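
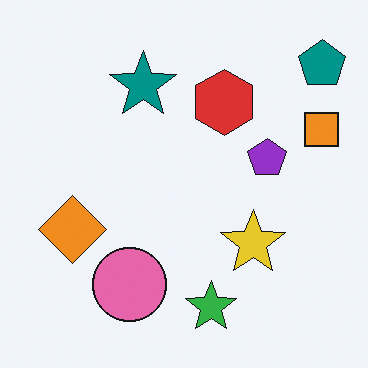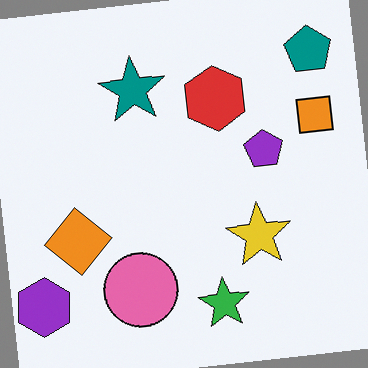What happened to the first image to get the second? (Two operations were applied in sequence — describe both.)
The image was rotated counter-clockwise by a slight angle, then overlaid with an additional purple hexagon.

Every shape is tilted by the same angle and the image corners show triangular fill wedges — a whole-image rotation by a non-right angle. A purple hexagon appears in the second image that is absent from the first.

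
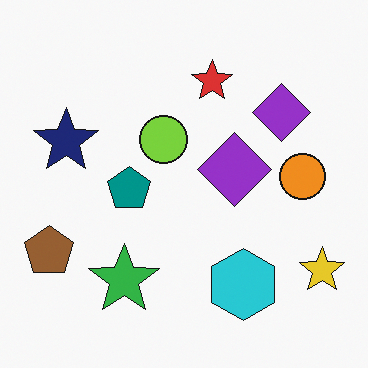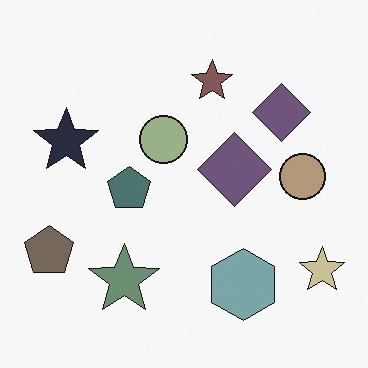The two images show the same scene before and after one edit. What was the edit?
The transformation is: made much more muted (saturation change).

All colors are more muted and greyish — a global saturation change.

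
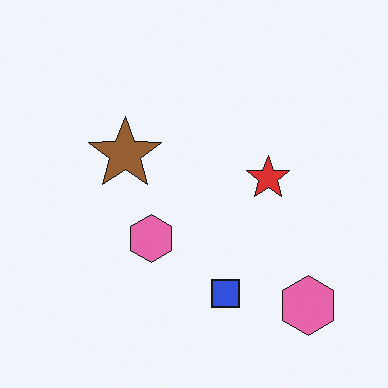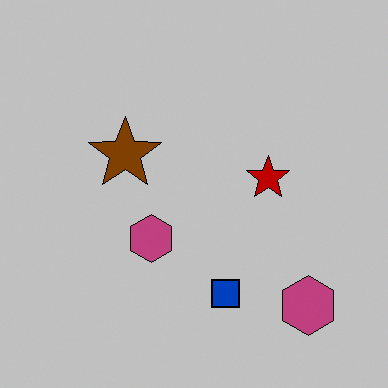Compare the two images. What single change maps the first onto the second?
This is the original image heavily posterized to just a handful of flat colors.

Each flat color has snapped to a coarser quantized level — most visibly, the near-white background has dropped to a flat grey.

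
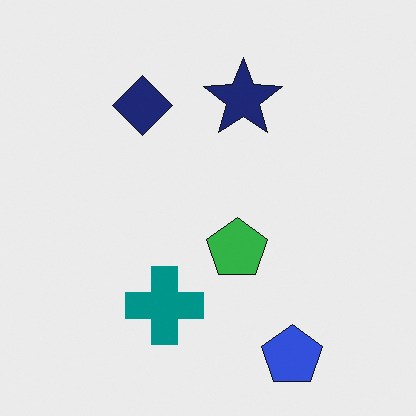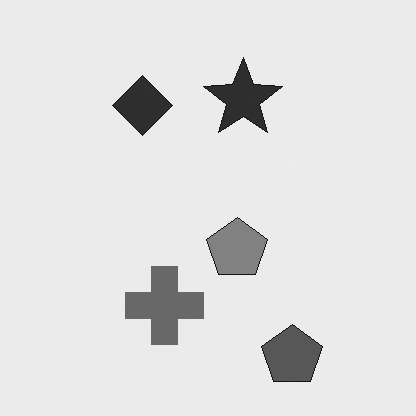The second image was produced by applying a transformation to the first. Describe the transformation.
The transformation is: converted to grayscale.

All color is removed — every shape is now a shade of grey.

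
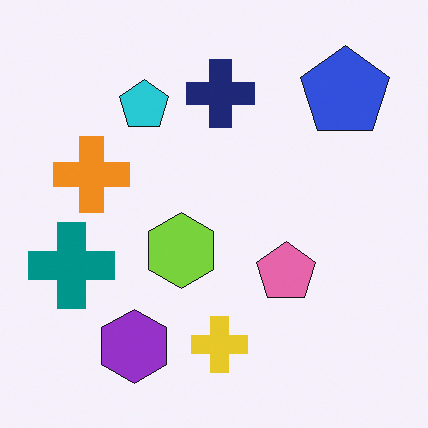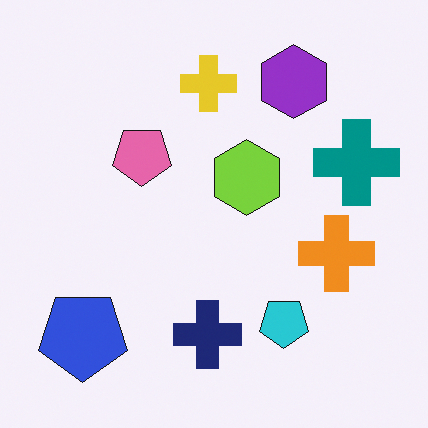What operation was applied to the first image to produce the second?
This is the original image rotated 180°.

The blue pentagon sits in the top-right of the first image and the bottom-left of the second — consistent with a whole-image 180° rotation.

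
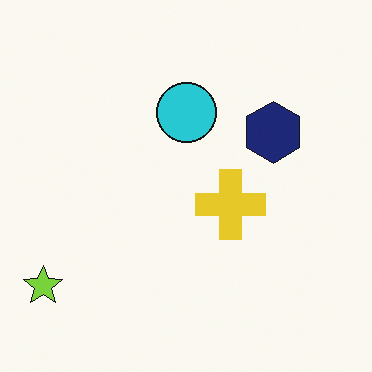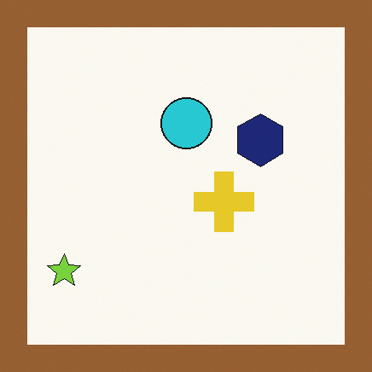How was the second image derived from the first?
It was framed with a brown border.

A solid brown frame runs around the edge of the second image, with the content slightly shrunk inside it.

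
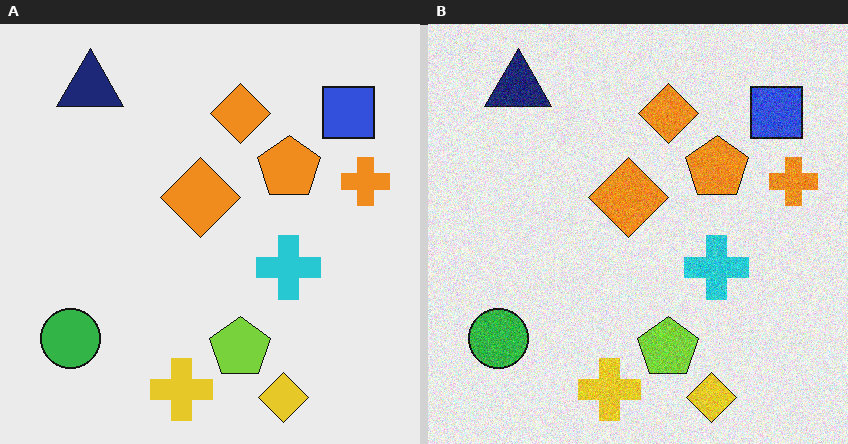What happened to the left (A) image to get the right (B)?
Degraded with moderate additive noise.

Random speckle covers the whole image, including the flat background.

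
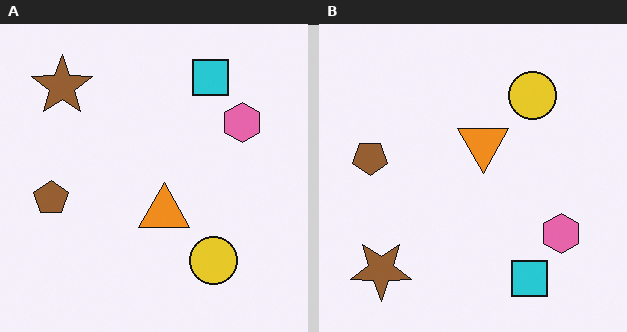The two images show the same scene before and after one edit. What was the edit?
The image was flipped vertically (top ↔ bottom).

The cyan square is in the top-right of the left (A) image and the bottom-right of the right (B) — shapes on opposite sides of the horizontal midline have swapped in a mirror flip.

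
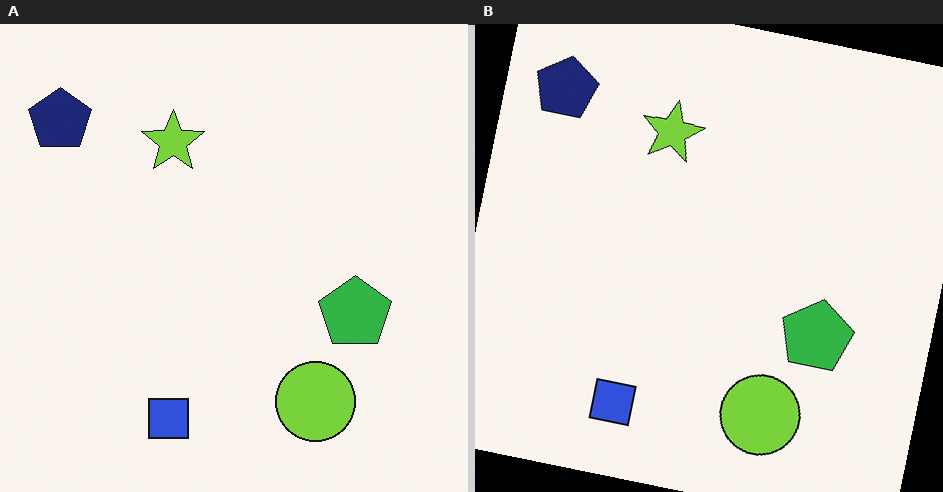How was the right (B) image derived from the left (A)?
The transformation is: rotated clockwise by a slight angle.

Every shape is tilted by the same angle and the image corners show triangular fill wedges — a whole-image rotation by a non-right angle.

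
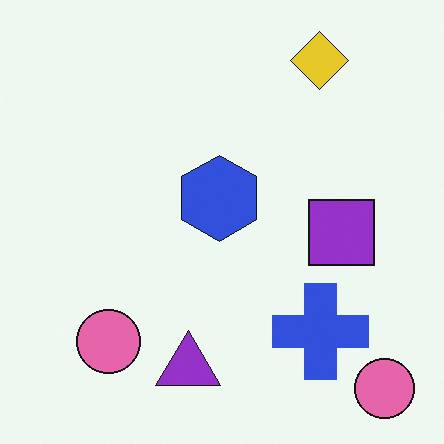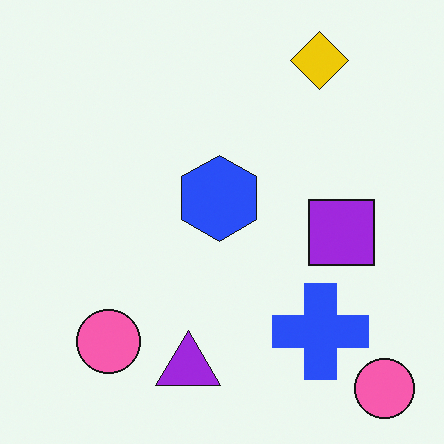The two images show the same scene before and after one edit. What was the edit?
Slightly oversaturated.

All colors are more vivid — a global saturation change.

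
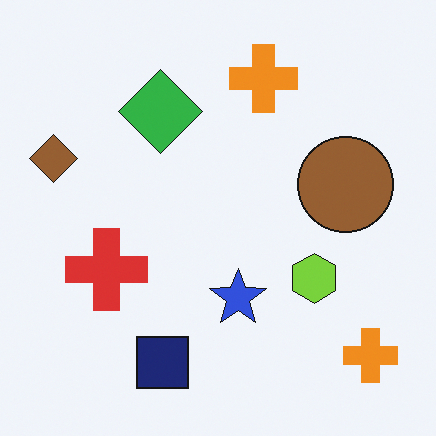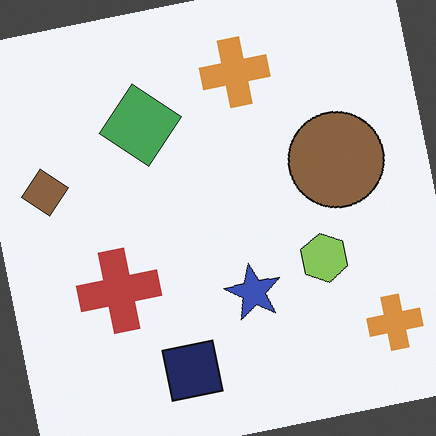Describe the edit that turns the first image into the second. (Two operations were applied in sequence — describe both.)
The second image is the first slightly desaturated, then rotated counter-clockwise by a few degrees.

All colors are more muted and greyish — a global saturation change. Every shape is tilted by the same angle and the image corners show triangular fill wedges — a whole-image rotation by a non-right angle.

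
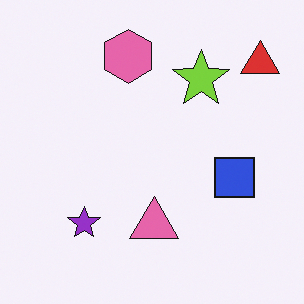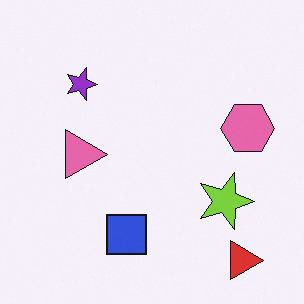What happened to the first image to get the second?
The image was rotated 90° clockwise.

The red triangle sits in the top-right of the first image and the bottom-right of the second — consistent with a whole-image 90° clockwise rotation.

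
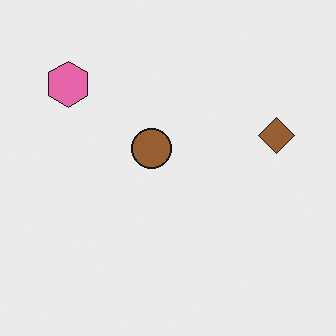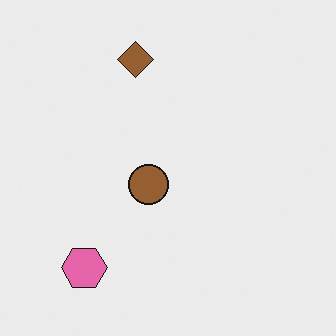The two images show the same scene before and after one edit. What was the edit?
It was rotated 90° counter-clockwise.

The pink hexagon sits in the top-left of the first image and the bottom-left of the second — consistent with a whole-image 90° counter-clockwise rotation.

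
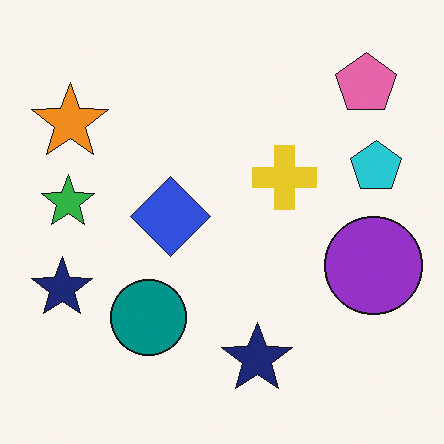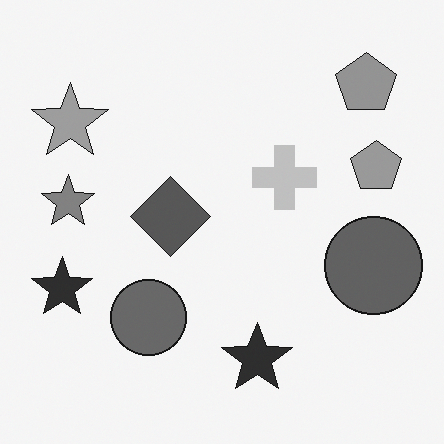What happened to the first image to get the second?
Converted to grayscale.

All color is removed — every shape is now a shade of grey.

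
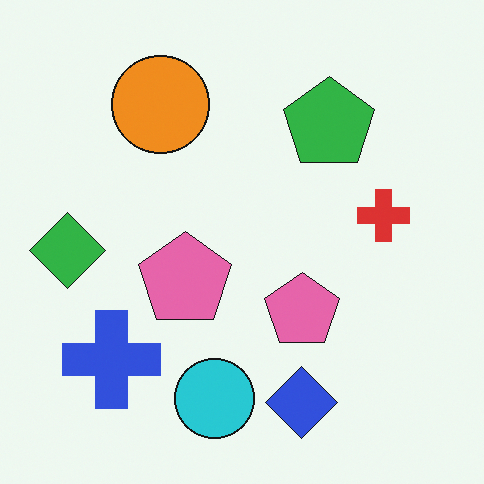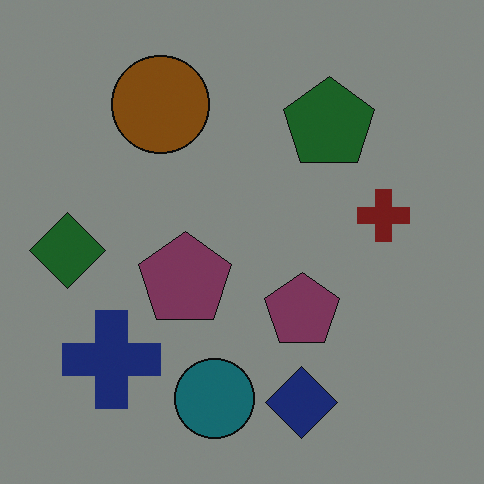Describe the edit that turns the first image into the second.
Noticeably darkened.

Every pixel — background and shapes alike — is uniformly darkened.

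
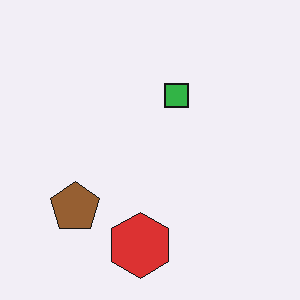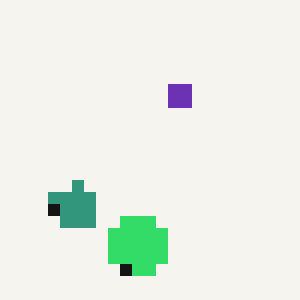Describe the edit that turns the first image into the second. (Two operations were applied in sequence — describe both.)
The second image is the first hue-shifted through roughly a third of the color wheel, then coarsely pixelated.

Every shape's color has rotated by the same amount around the hue wheel — a uniform hue shift. Shapes are reduced to large square blocks; fine edges and outlines are lost — a downscale-then-upscale (mosaic) effect.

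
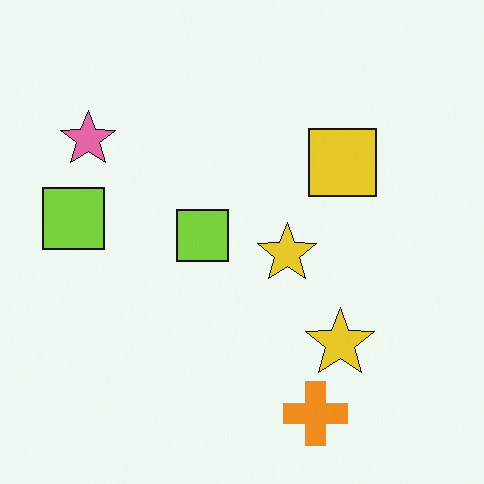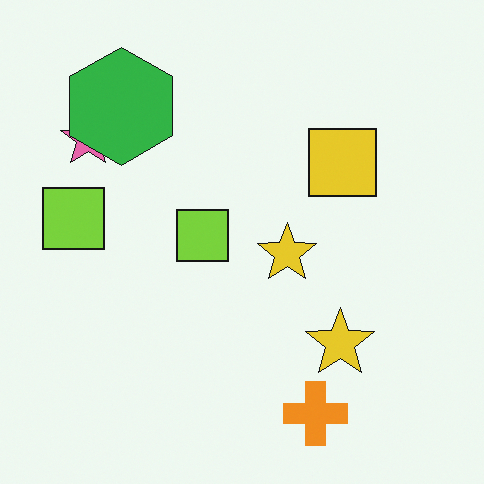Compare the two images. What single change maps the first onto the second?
It was overlaid with an additional green hexagon.

A green hexagon appears in the second image that is absent from the first.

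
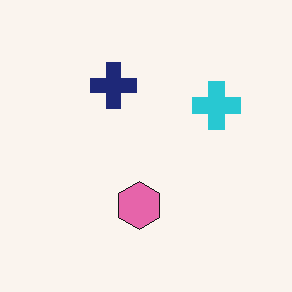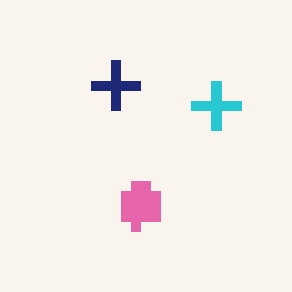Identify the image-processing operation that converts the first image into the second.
The image was heavily pixelated into large blocks.

Shapes are reduced to large square blocks; fine edges and outlines are lost — a downscale-then-upscale (mosaic) effect.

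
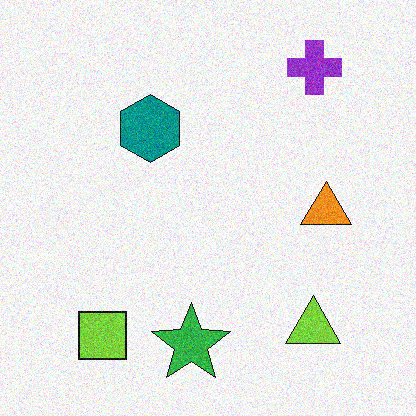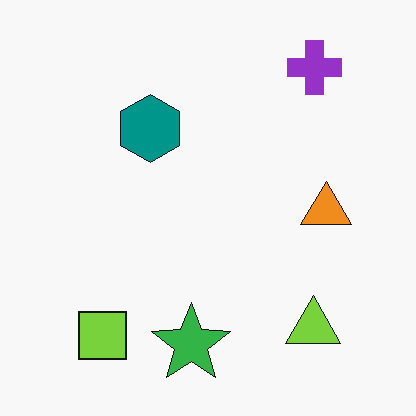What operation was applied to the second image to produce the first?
The first image is the second degraded with moderate additive noise.

Random speckle covers the whole image, including the flat background.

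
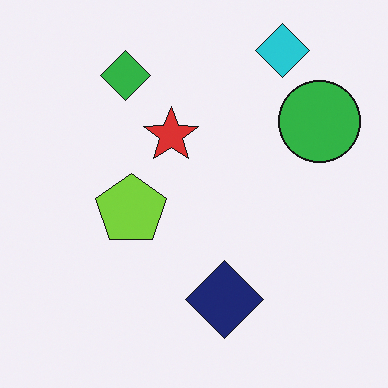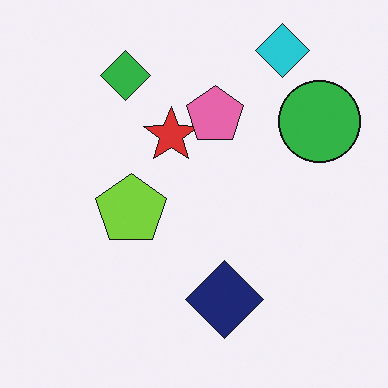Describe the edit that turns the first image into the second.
The transformation is: overlaid with an additional pink pentagon.

A pink pentagon appears in the second image that is absent from the first.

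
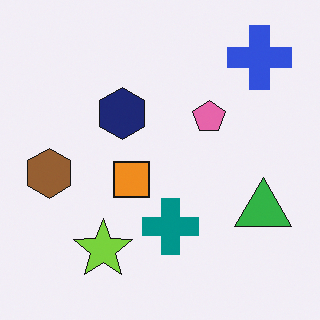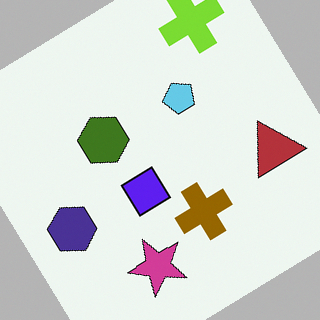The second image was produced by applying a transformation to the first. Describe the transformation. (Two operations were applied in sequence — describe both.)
It was rotated counter-clockwise by a large amount — several tens of degrees, then hue-shifted by a large amount.

Every shape is tilted by the same angle and the image corners show triangular fill wedges — a whole-image rotation by a non-right angle. Every shape's color has rotated by the same amount around the hue wheel — a uniform hue shift.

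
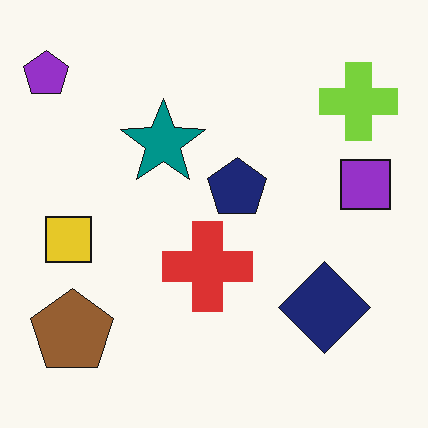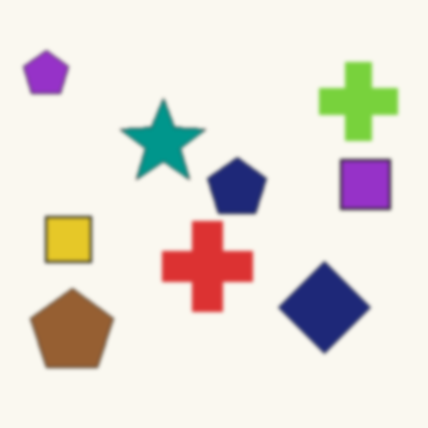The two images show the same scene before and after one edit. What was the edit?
The second image is the first given a subtle gaussian blur.

Shape edges and outlines are uniformly softened across the whole image.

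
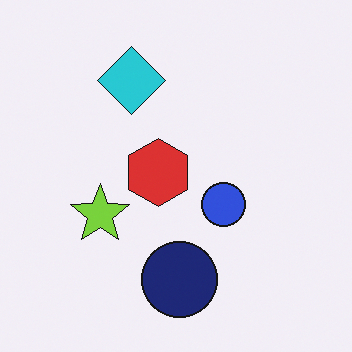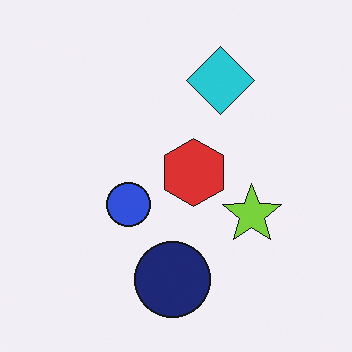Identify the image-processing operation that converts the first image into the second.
The image was flipped horizontally (left ↔ right).

The lime star is in the left of the first image and the right of the second — shapes on opposite sides of the vertical midline have swapped in a mirror flip.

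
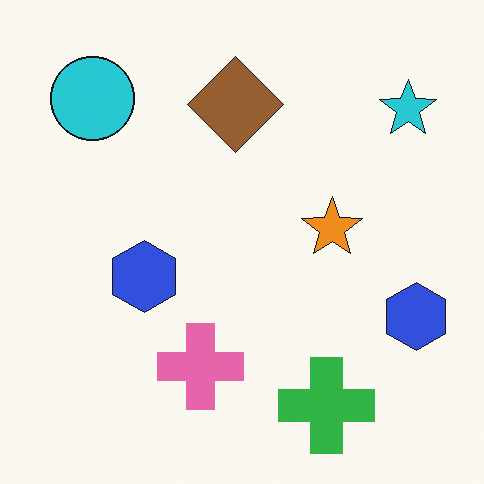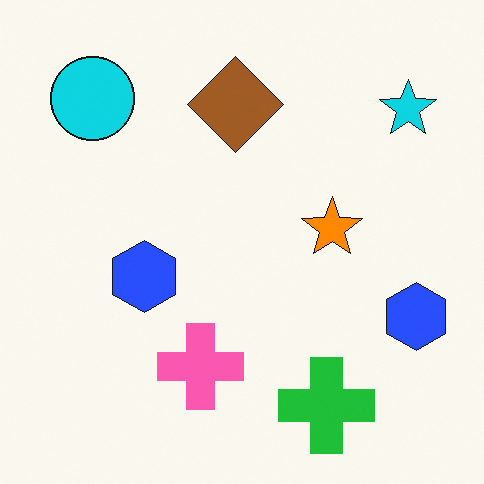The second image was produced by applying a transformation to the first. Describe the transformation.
It was slightly oversaturated.

All colors are more vivid — a global saturation change.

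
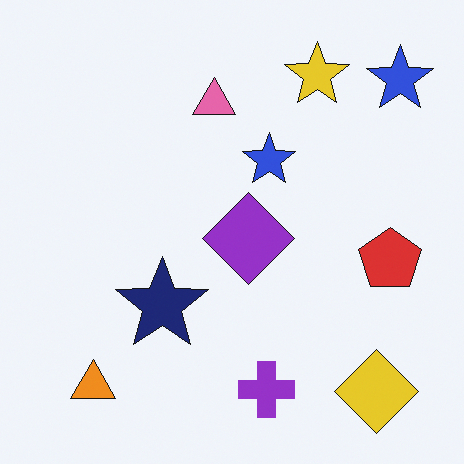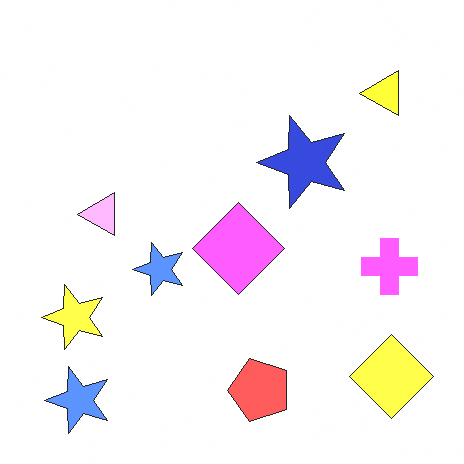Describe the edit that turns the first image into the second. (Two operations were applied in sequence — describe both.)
The image was noticeably brightened, then transposed (reflected across the top-left ↔ bottom-right diagonal).

Every pixel — background and shapes alike — is uniformly brightened. Shapes have swapped their row and column positions — what was in the top-right is now in the bottom-left — a diagonal reflection.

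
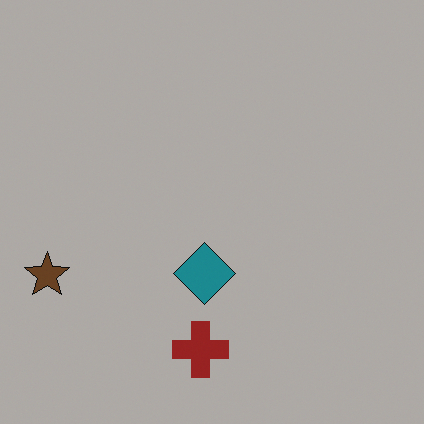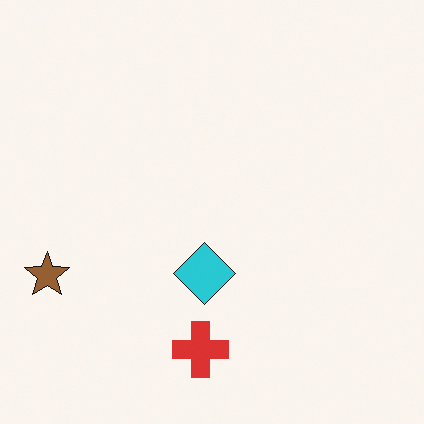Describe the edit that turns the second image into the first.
This is the original image darkened a lot.

Every pixel — background and shapes alike — is uniformly darkened.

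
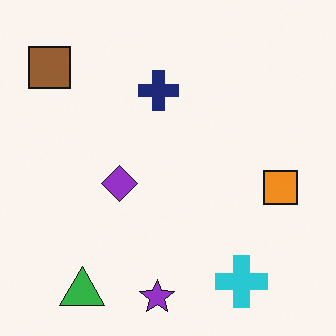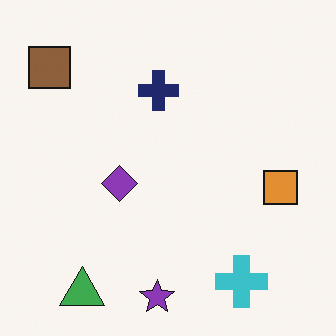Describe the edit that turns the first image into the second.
The second image is the first slightly desaturated.

All colors are more muted and greyish — a global saturation change.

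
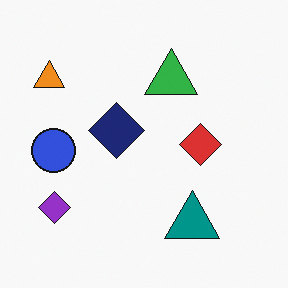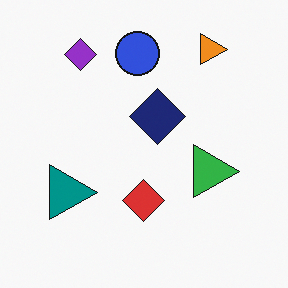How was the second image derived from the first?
Rotated 90° clockwise.

The orange triangle sits in the top-left of the first image and the top-right of the second — consistent with a whole-image 90° clockwise rotation.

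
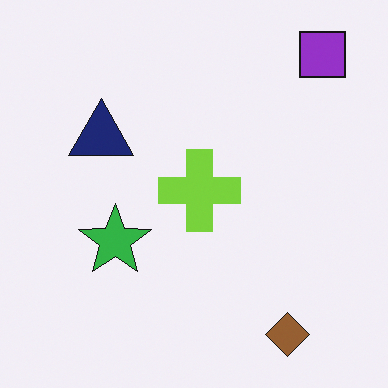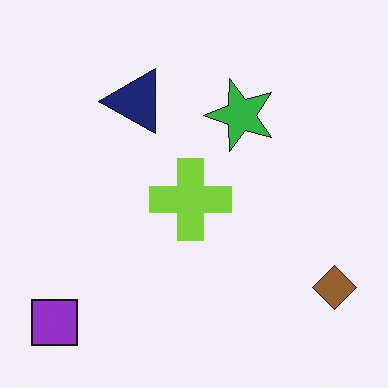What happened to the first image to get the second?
Transposed (reflected across the top-left ↔ bottom-right diagonal).

Shapes have swapped their row and column positions — what was in the top-right is now in the bottom-left — a diagonal reflection.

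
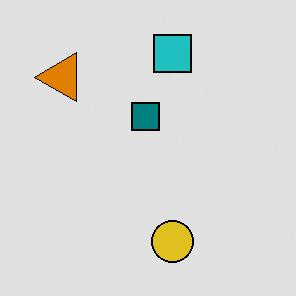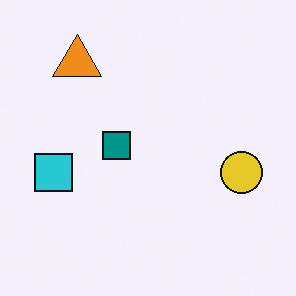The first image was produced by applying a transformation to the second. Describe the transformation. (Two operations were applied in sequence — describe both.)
This is the original image transposed (reflected across the top-left ↔ bottom-right diagonal), then posterized to a reduced palette.

Shapes have swapped their row and column positions — what was in the top-right is now in the bottom-left — a diagonal reflection. Each flat color has snapped to a coarser quantized level — most visibly, the near-white background has dropped to a flat grey.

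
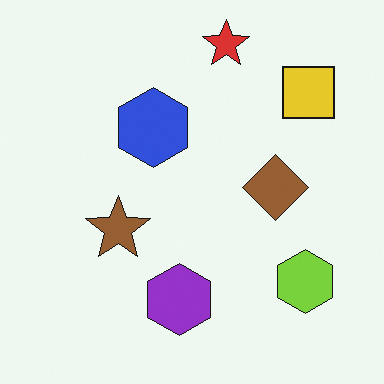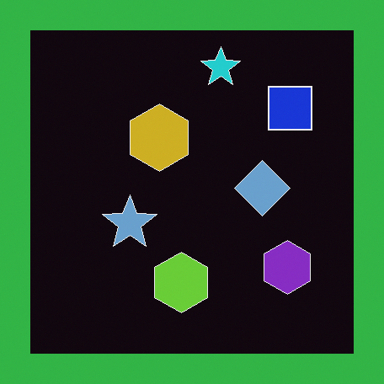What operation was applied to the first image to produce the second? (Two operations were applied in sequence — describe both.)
The image was color-inverted (negative), then framed with a green border.

The light background has become dark and every shape's color is its complement — a photographic negative. A solid green frame runs around the edge of the second image, with the content slightly shrunk inside it.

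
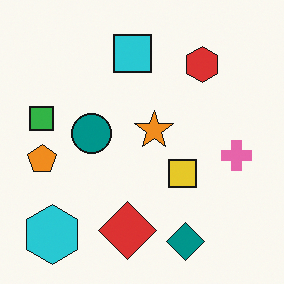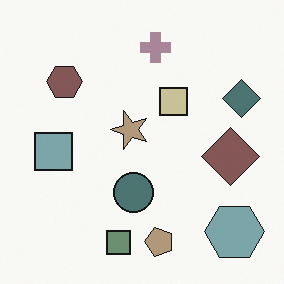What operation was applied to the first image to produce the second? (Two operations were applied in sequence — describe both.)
This is the original image rotated 90° counter-clockwise, then made much more muted (saturation change).

The cyan hexagon sits in the bottom-left of the first image and the bottom-right of the second — consistent with a whole-image 90° counter-clockwise rotation. All colors are more muted and greyish — a global saturation change.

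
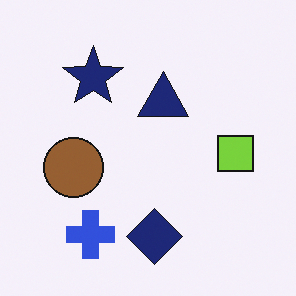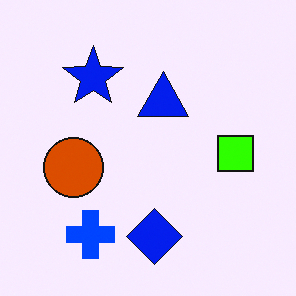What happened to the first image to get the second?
It was heavily oversaturated.

All colors are more vivid — a global saturation change.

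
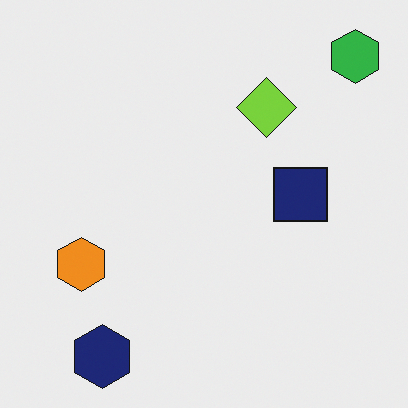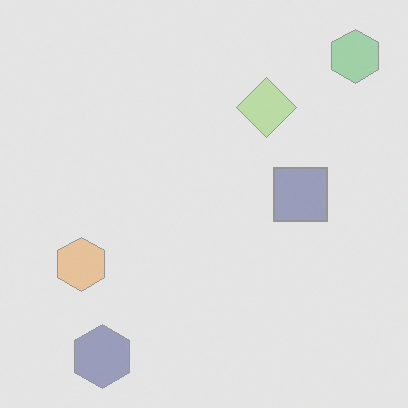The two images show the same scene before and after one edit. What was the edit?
The transformation is: given much lower contrast.

Tones are pushed toward mid-grey across the whole image — a global contrast change.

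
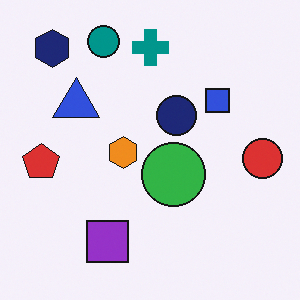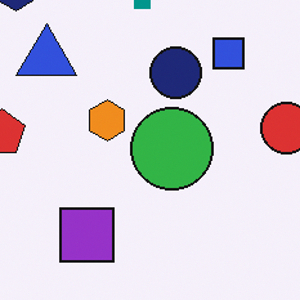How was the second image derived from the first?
The image was cropped slightly and scaled back up.

The visible shapes are larger and the field of view is narrower; shapes near the original edges may be partly or wholly outside the frame — a crop-and-rescale.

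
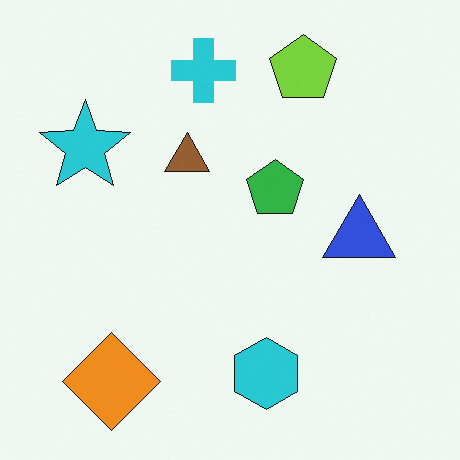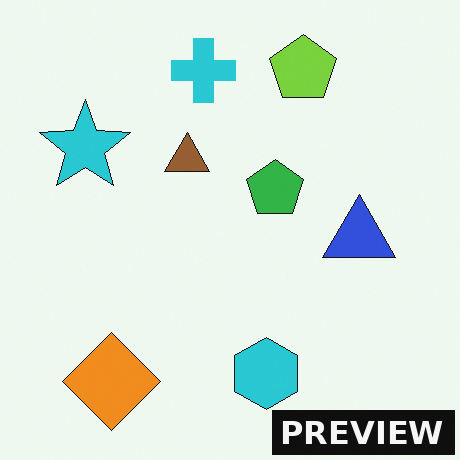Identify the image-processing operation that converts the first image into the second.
This is the original image watermarked with the text "PREVIEW" in the lower-right corner.

A dark label reading "PREVIEW" appears in the lower-right corner.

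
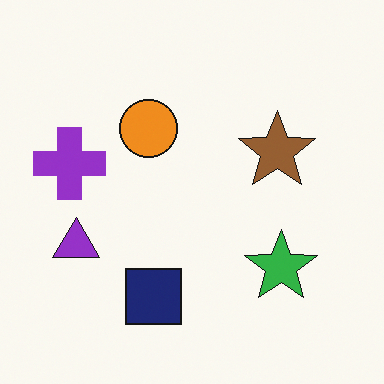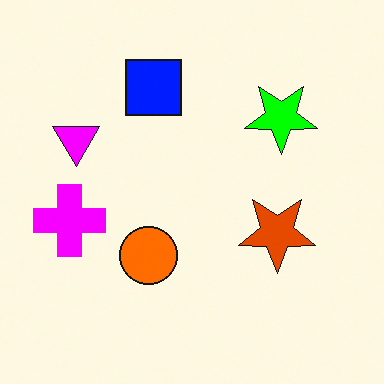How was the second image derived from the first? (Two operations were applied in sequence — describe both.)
It was heavily oversaturated, then flipped vertically (top ↔ bottom).

All colors are more vivid — a global saturation change. The navy square is in the bottom of the first image and the top of the second — shapes on opposite sides of the horizontal midline have swapped in a mirror flip.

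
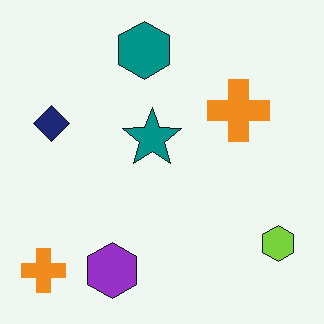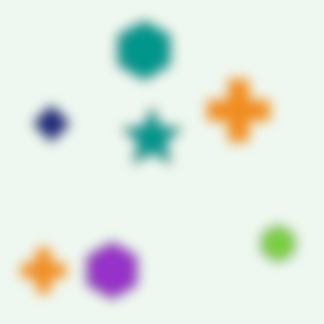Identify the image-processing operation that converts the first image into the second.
The transformation is: strongly gaussian-blurred.

Shape edges and outlines are uniformly softened across the whole image.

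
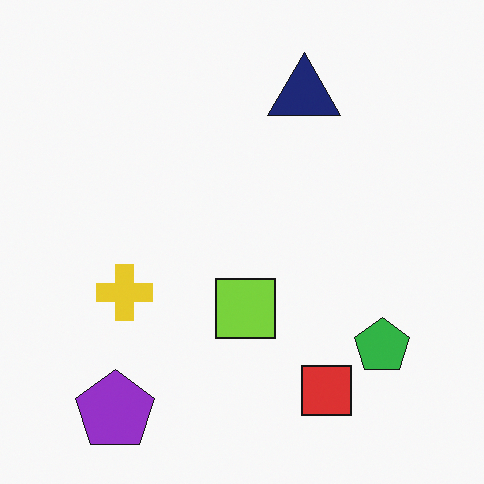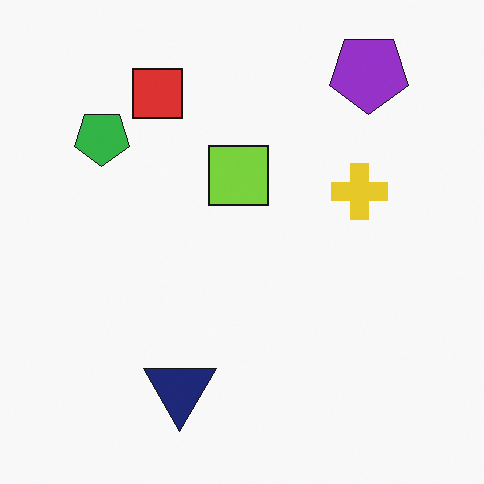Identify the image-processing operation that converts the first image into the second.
It was rotated 180°.

The purple pentagon sits in the bottom-left of the first image and the top-right of the second — consistent with a whole-image 180° rotation.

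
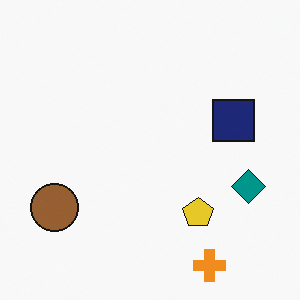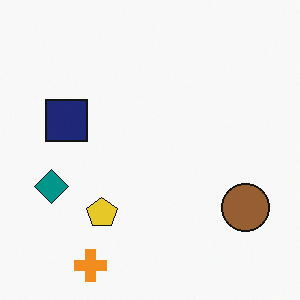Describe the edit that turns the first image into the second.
The transformation is: flipped horizontally (left ↔ right).

The teal diamond is in the right of the first image and the left of the second — shapes on opposite sides of the vertical midline have swapped in a mirror flip.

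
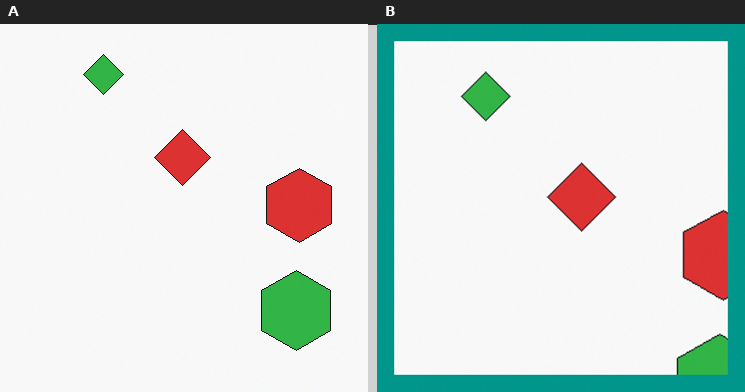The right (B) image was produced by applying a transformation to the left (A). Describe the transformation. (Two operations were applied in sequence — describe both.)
This is the original image cropped slightly and scaled back up, then framed with a teal border.

The visible shapes are larger and the field of view is narrower; shapes near the original edges may be partly or wholly outside the frame — a crop-and-rescale. A solid teal frame runs around the edge of the right (B) image, with the content slightly shrunk inside it.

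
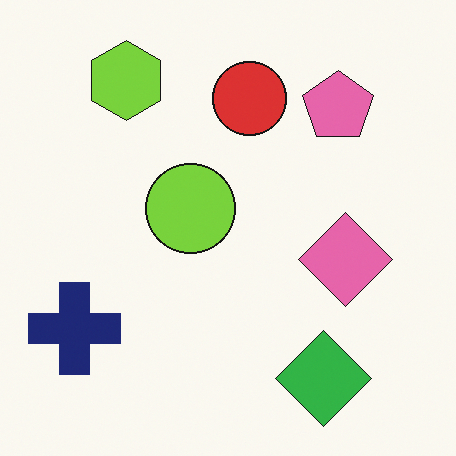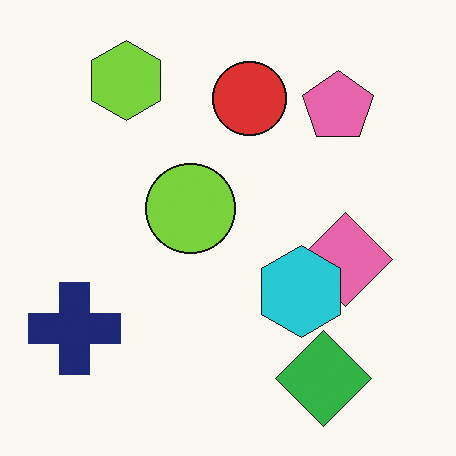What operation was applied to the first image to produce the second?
The image was overlaid with an additional cyan hexagon.

A cyan hexagon appears in the second image that is absent from the first.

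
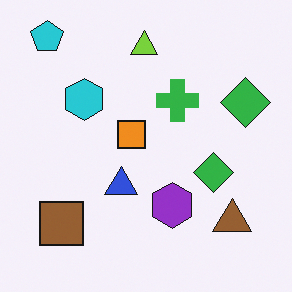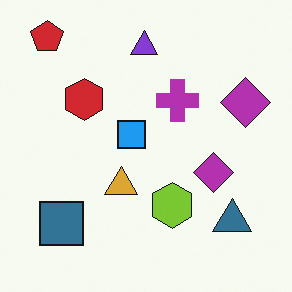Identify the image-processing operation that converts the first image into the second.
It was hue-shifted by a large amount.

Every shape's color has rotated by the same amount around the hue wheel — a uniform hue shift.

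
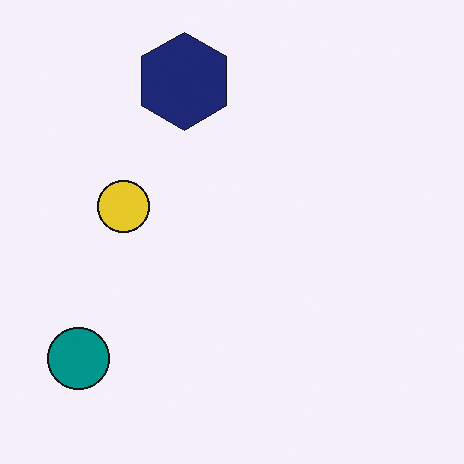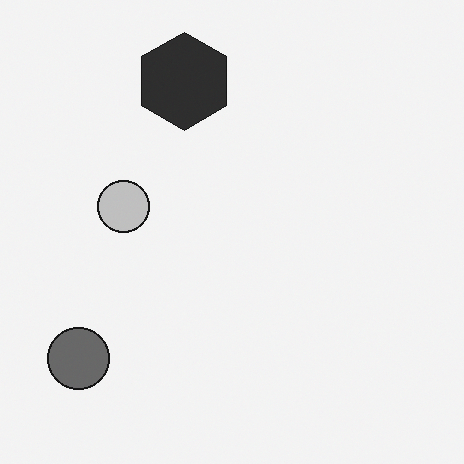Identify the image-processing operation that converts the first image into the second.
This is the original image converted to grayscale.

All color is removed — every shape is now a shade of grey.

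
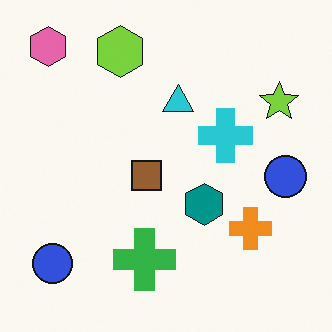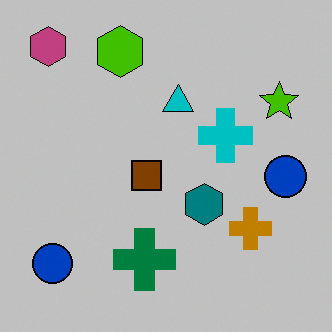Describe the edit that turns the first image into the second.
Heavily posterized to just a handful of flat colors.

Each flat color has snapped to a coarser quantized level — most visibly, the near-white background has dropped to a flat grey.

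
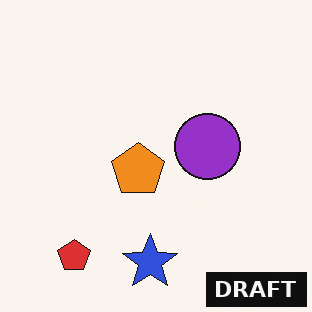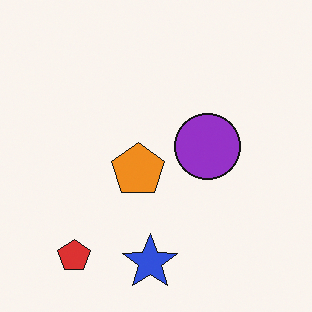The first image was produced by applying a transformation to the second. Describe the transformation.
It was watermarked with the text "DRAFT" in the lower-right corner.

A dark label reading "DRAFT" appears in the lower-right corner.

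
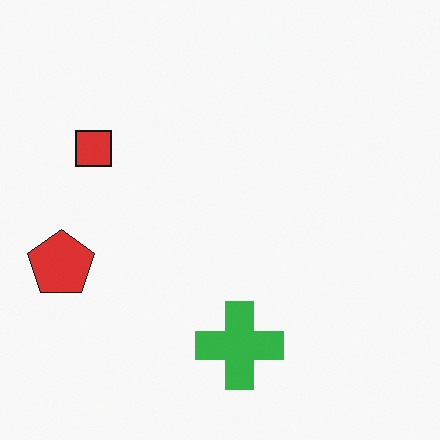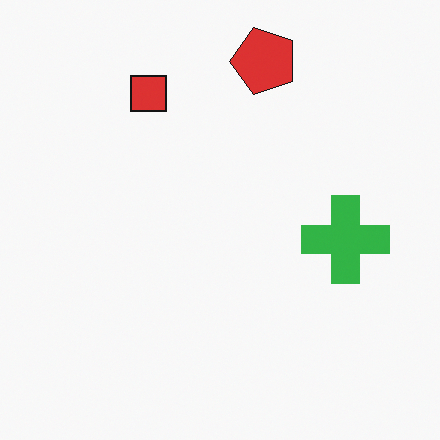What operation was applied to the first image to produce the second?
The image was transposed (reflected across the top-left ↔ bottom-right diagonal).

Shapes have swapped their row and column positions — what was in the top-right is now in the bottom-left — a diagonal reflection.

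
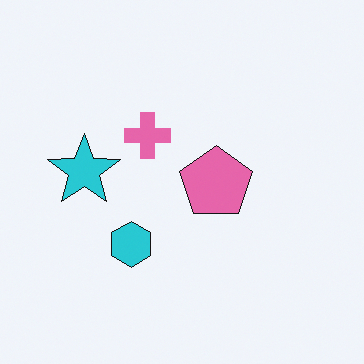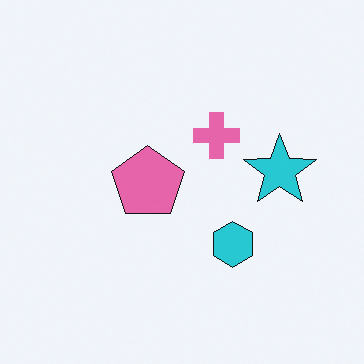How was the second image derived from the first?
The second image is the first flipped horizontally (left ↔ right).

The cyan star is in the left of the first image and the right of the second — shapes on opposite sides of the vertical midline have swapped in a mirror flip.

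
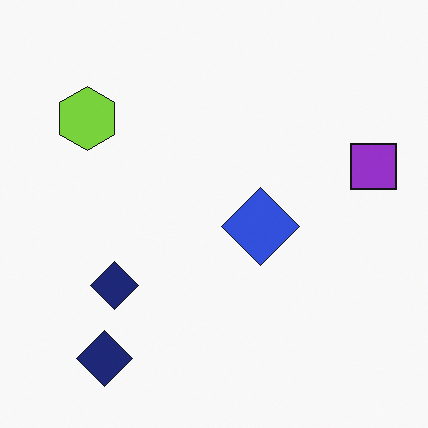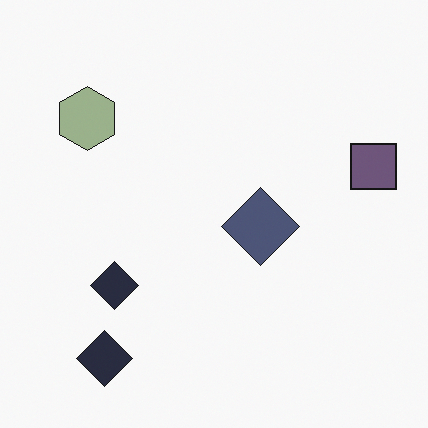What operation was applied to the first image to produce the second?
The transformation is: made much more muted (saturation change).

All colors are more muted and greyish — a global saturation change.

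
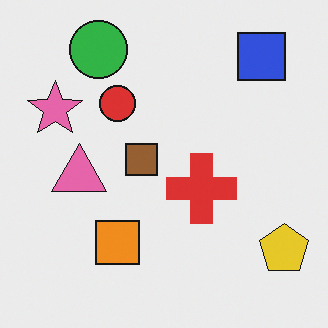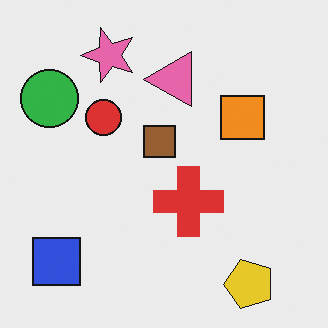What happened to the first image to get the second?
Transposed (reflected across the top-left ↔ bottom-right diagonal).

Shapes have swapped their row and column positions — what was in the top-right is now in the bottom-left — a diagonal reflection.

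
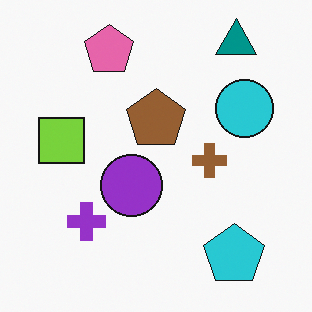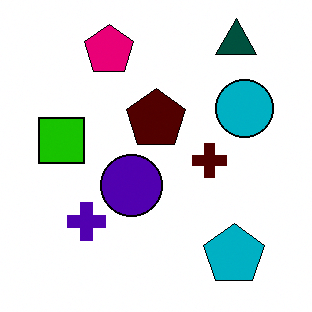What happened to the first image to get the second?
The image was boosted in contrast.

Tones are pushed away from mid-grey across the whole image — a global contrast change.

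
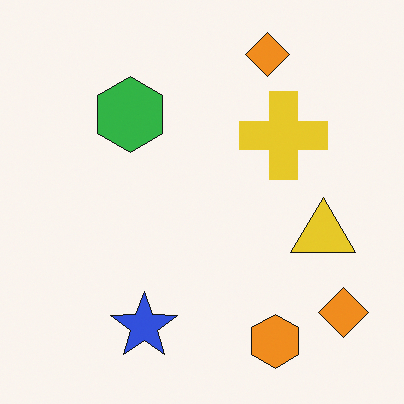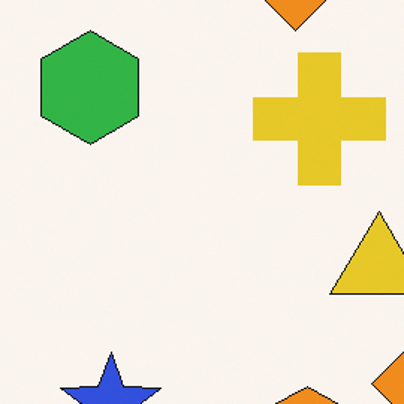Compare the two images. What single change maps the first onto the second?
The image was cropped to a modestly smaller region and rescaled.

The visible shapes are larger and the field of view is narrower; shapes near the original edges may be partly or wholly outside the frame — a crop-and-rescale.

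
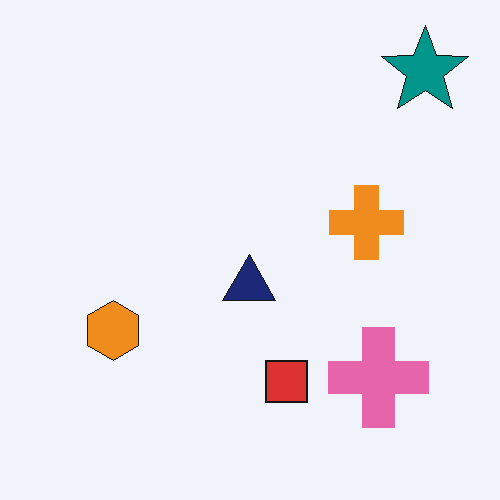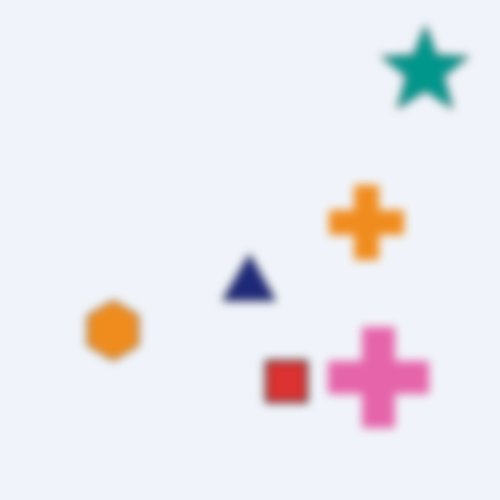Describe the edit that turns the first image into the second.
The second image is the first noticeably gaussian-blurred.

Shape edges and outlines are uniformly softened across the whole image.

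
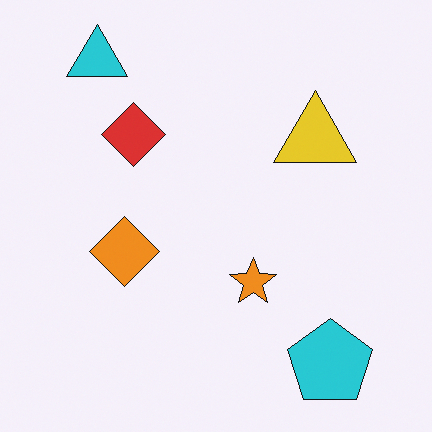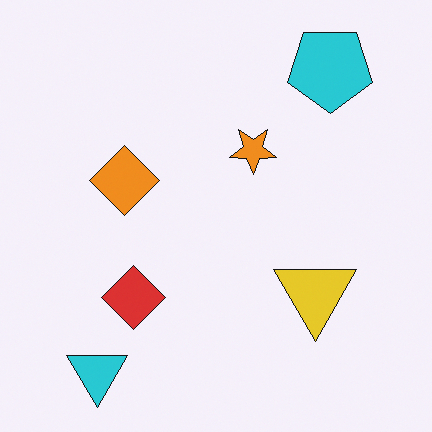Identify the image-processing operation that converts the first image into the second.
This is the original image flipped vertically (top ↔ bottom).

The cyan triangle is in the top-left of the first image and the bottom-left of the second — shapes on opposite sides of the horizontal midline have swapped in a mirror flip.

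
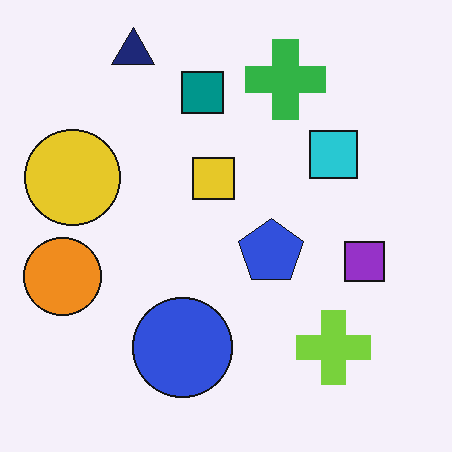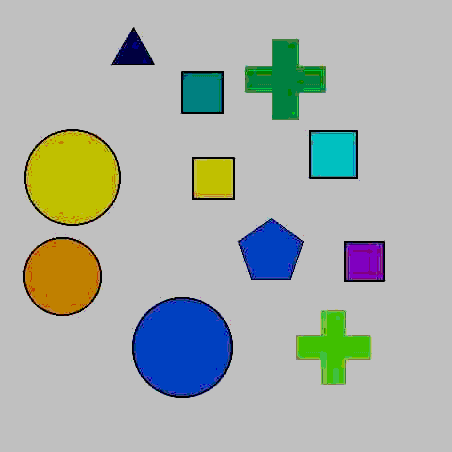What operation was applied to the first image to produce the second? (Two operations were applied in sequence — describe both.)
It was degraded with heavy JPEG compression, then heavily posterized to just a handful of flat colors.

Blocky 8×8 compression artifacts appear around shape edges and the flat background shows ringing — characteristic JPEG degradation. Each flat color has snapped to a coarser quantized level — most visibly, the near-white background has dropped to a flat grey.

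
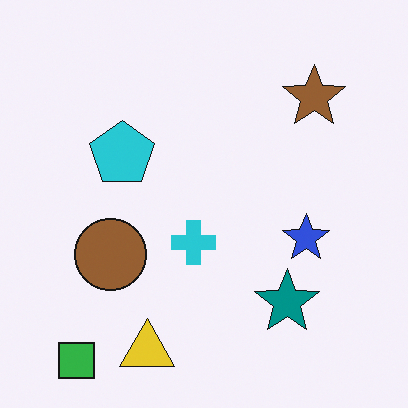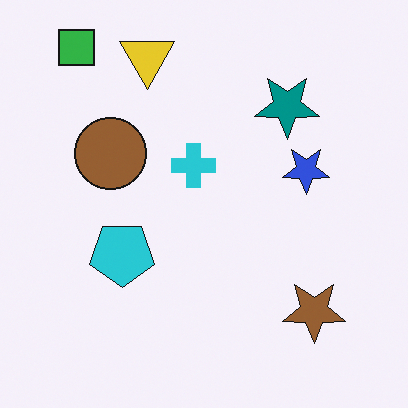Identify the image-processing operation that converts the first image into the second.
The image was flipped vertically (top ↔ bottom).

The green square is in the bottom-left of the first image and the top-left of the second — shapes on opposite sides of the horizontal midline have swapped in a mirror flip.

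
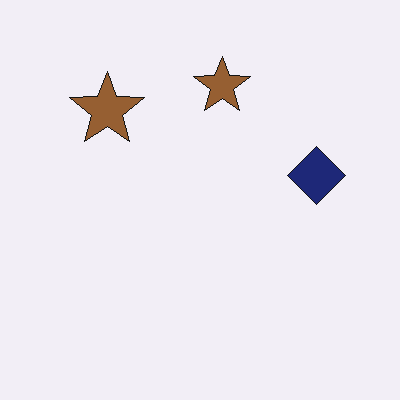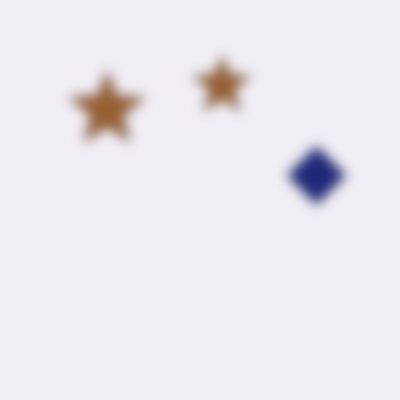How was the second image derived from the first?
The image was strongly gaussian-blurred.

Shape edges and outlines are uniformly softened across the whole image.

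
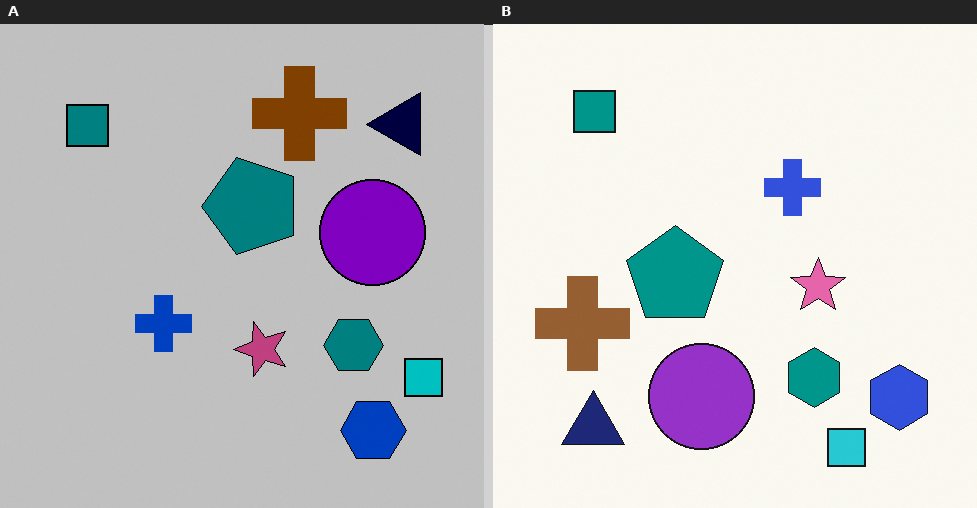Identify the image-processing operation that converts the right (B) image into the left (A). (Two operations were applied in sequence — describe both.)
The left (A) image is the right (B) transposed (reflected across the top-left ↔ bottom-right diagonal), then aggressively posterized.

Shapes have swapped their row and column positions — what was in the top-right is now in the bottom-left — a diagonal reflection. Each flat color has snapped to a coarser quantized level — most visibly, the near-white background has dropped to a flat grey.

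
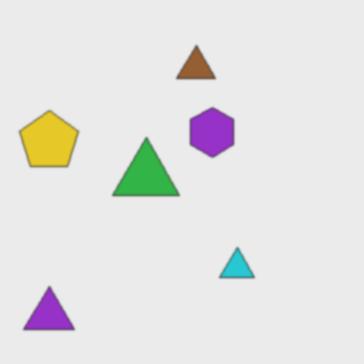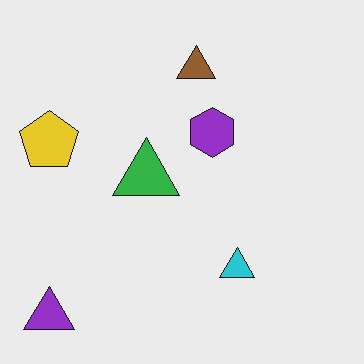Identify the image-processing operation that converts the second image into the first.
The first image is the second lightly blurred.

Shape edges and outlines are uniformly softened across the whole image.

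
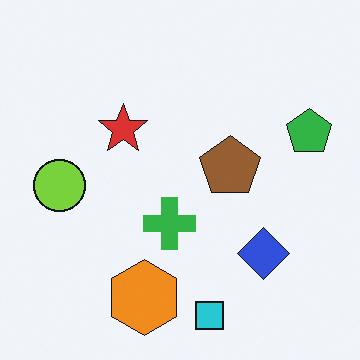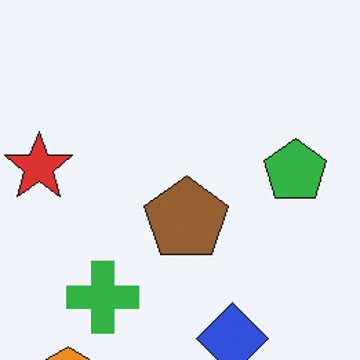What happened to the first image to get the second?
The image was cropped slightly and scaled back up.

The visible shapes are larger and the field of view is narrower; shapes near the original edges may be partly or wholly outside the frame — a crop-and-rescale.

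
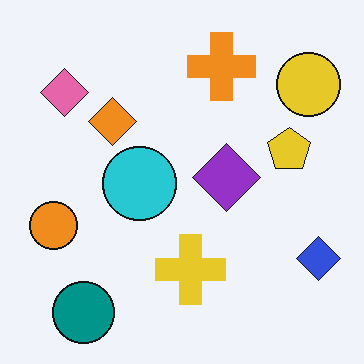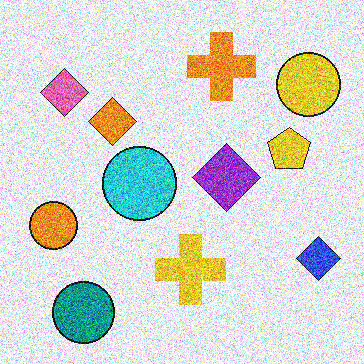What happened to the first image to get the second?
This is the original image degraded with heavy additive noise.

Random speckle covers the whole image, including the flat background.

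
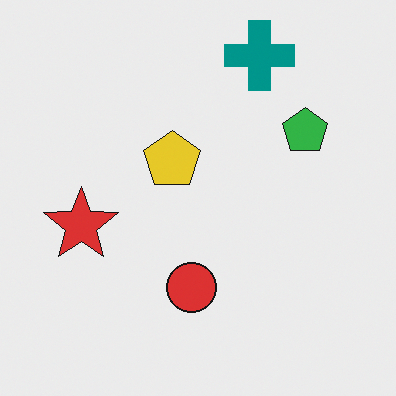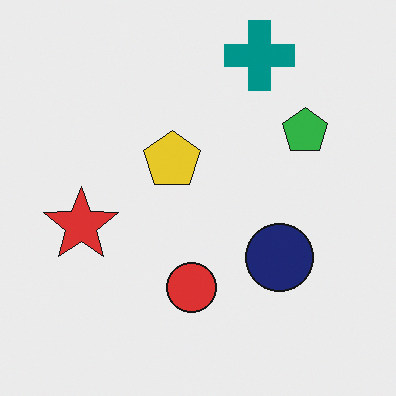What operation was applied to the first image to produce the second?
The image was overlaid with an additional navy circle.

A navy circle appears in the second image that is absent from the first.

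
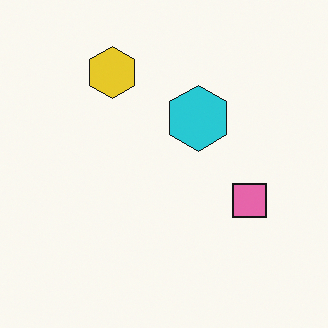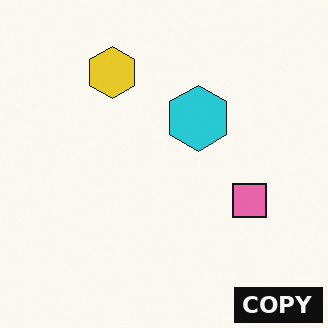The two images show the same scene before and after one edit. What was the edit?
The transformation is: watermarked with the text "COPY" in the lower-right corner.

A dark label reading "COPY" appears in the lower-right corner.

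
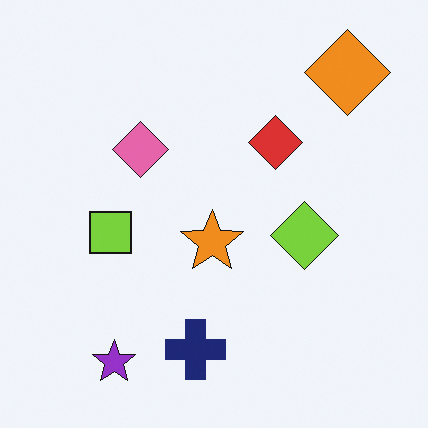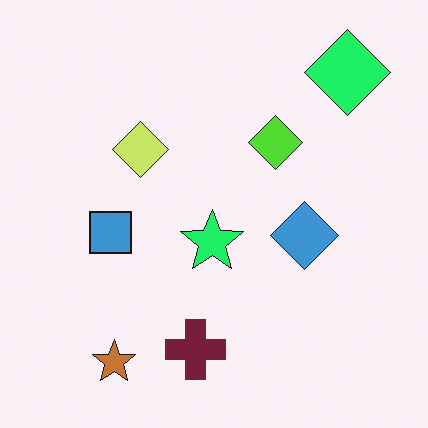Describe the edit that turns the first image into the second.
This is the original image hue-shifted through roughly a third of the color wheel.

Every shape's color has rotated by the same amount around the hue wheel — a uniform hue shift.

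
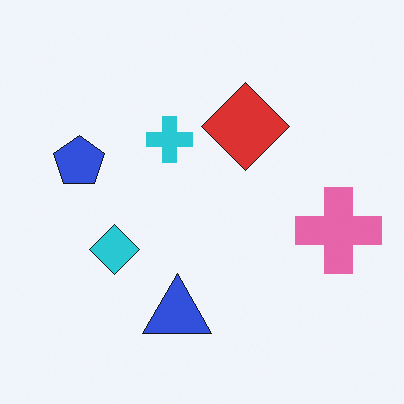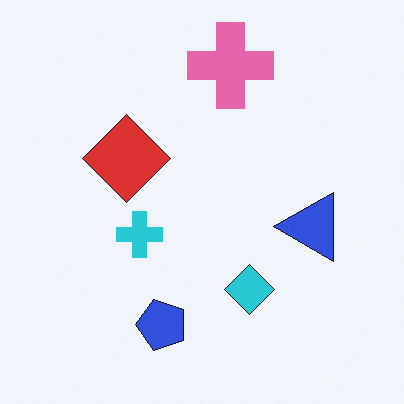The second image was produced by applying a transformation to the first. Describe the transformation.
The second image is the first rotated 90° counter-clockwise.

The pink cross sits in the right of the first image and the top of the second — consistent with a whole-image 90° counter-clockwise rotation.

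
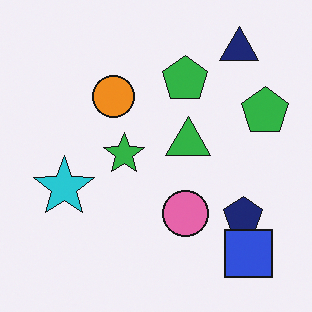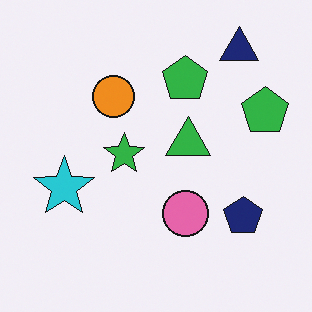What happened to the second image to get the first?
It was overlaid with an additional blue square.

A blue square appears in the first image that is absent from the second.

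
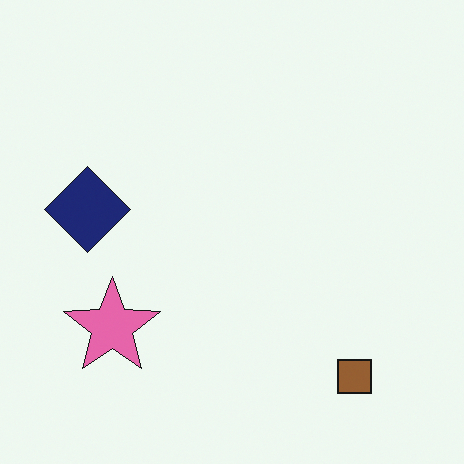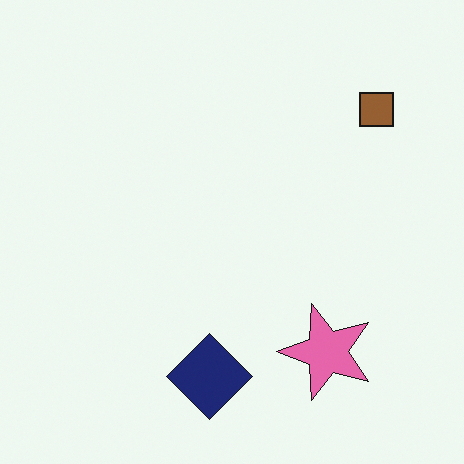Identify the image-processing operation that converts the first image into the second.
It was rotated 90° counter-clockwise.

The brown square sits in the bottom-right of the first image and the top-right of the second — consistent with a whole-image 90° counter-clockwise rotation.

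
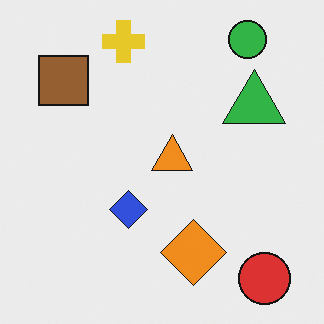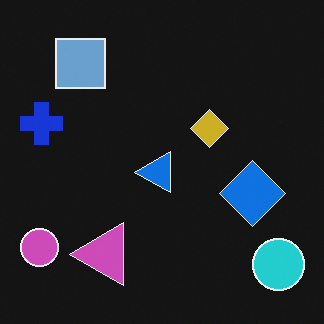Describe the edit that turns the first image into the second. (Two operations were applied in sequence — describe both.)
The transformation is: transposed (reflected across the top-left ↔ bottom-right diagonal), then color-inverted (negative).

Shapes have swapped their row and column positions — what was in the top-right is now in the bottom-left — a diagonal reflection. The light background has become dark and every shape's color is its complement — a photographic negative.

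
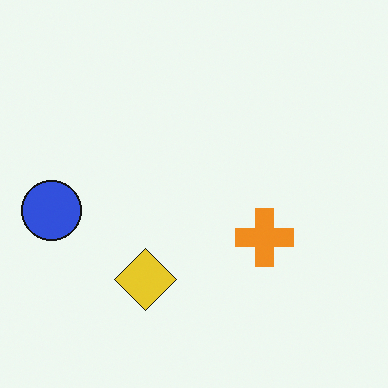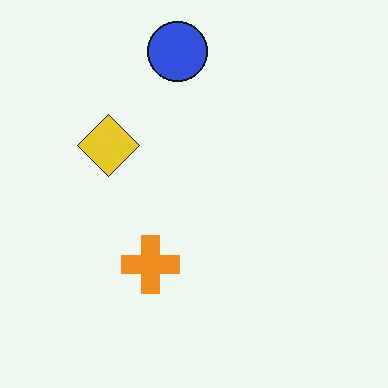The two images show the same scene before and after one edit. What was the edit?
Rotated 90° clockwise.

The blue circle sits in the left of the first image and the top of the second — consistent with a whole-image 90° clockwise rotation.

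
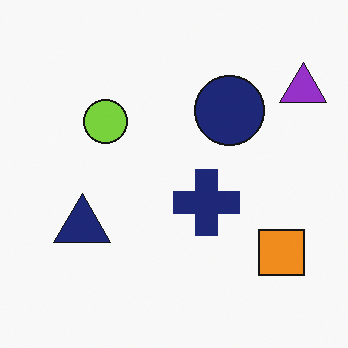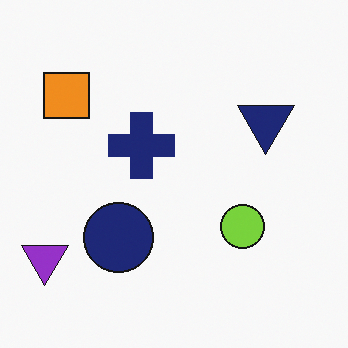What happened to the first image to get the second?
The second image is the first rotated 180°.

The purple triangle sits in the top-right of the first image and the bottom-left of the second — consistent with a whole-image 180° rotation.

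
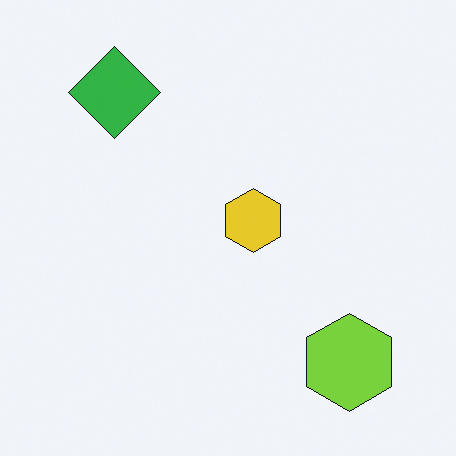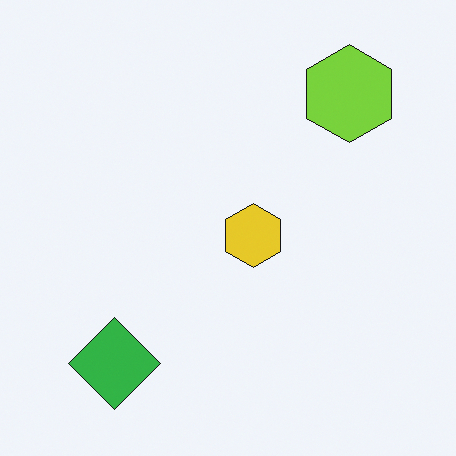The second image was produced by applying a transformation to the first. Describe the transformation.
The transformation is: flipped vertically (top ↔ bottom).

The green diamond is in the top-left of the first image and the bottom-left of the second — shapes on opposite sides of the horizontal midline have swapped in a mirror flip.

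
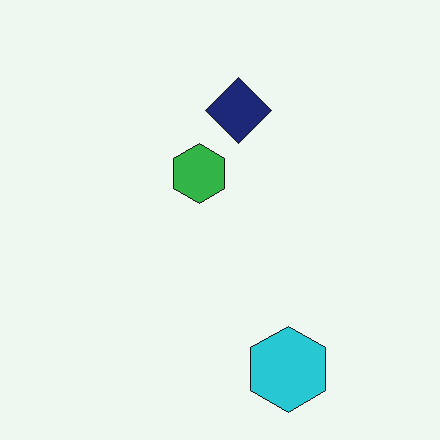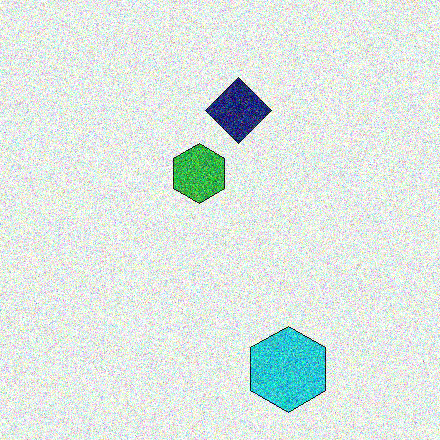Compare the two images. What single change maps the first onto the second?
It was degraded with a thick layer of grain.

Random speckle covers the whole image, including the flat background.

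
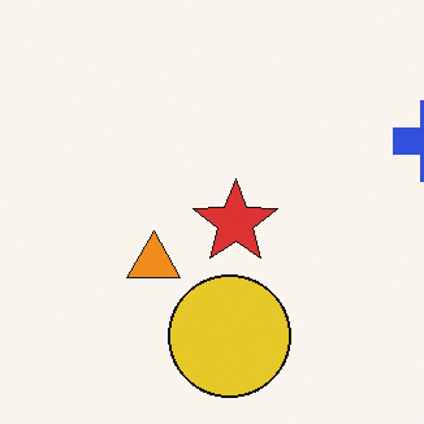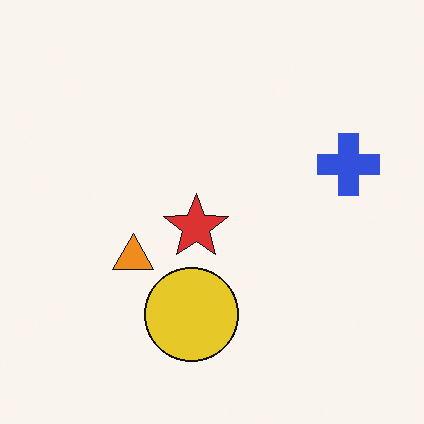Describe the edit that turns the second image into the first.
The transformation is: cropped to a modestly smaller region and rescaled.

The visible shapes are larger and the field of view is narrower; shapes near the original edges may be partly or wholly outside the frame — a crop-and-rescale.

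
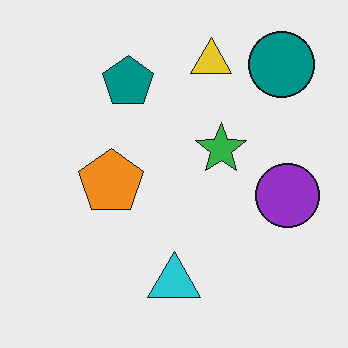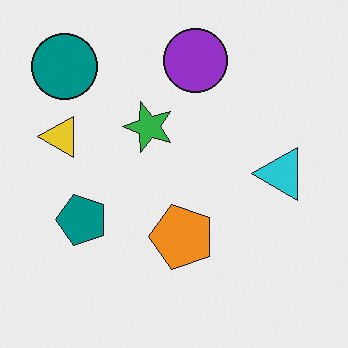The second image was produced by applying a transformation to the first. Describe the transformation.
The transformation is: rotated 90° counter-clockwise.

The teal circle sits in the top-right of the first image and the top-left of the second — consistent with a whole-image 90° counter-clockwise rotation.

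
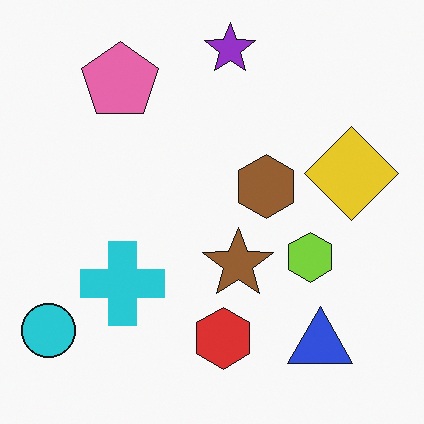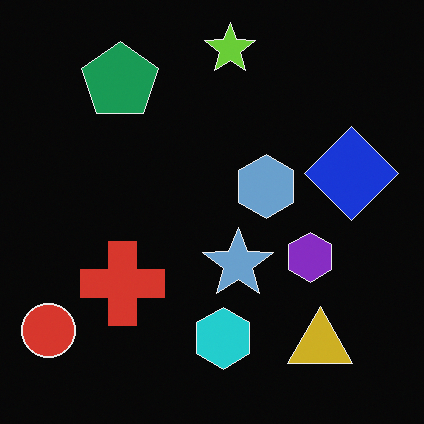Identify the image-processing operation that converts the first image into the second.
Color-inverted (negative).

The light background has become dark and every shape's color is its complement — a photographic negative.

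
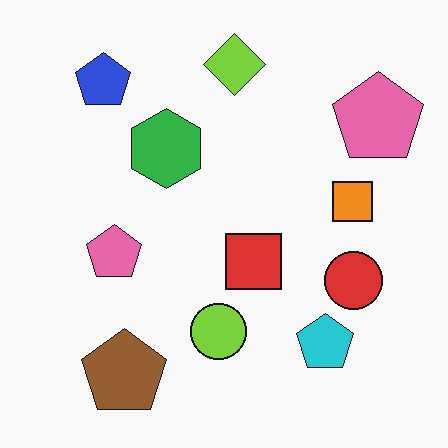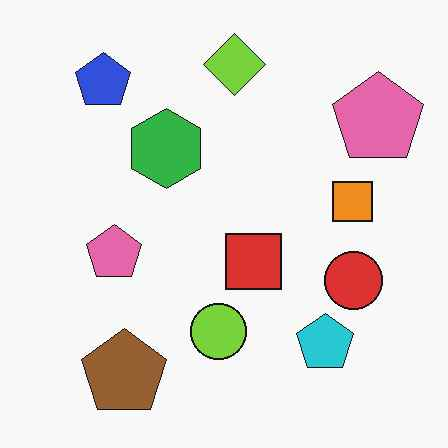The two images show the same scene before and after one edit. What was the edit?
The transformation is: JPEG-compressed with visible artifacts.

Blocky 8×8 compression artifacts appear around shape edges and the flat background shows ringing — characteristic JPEG degradation.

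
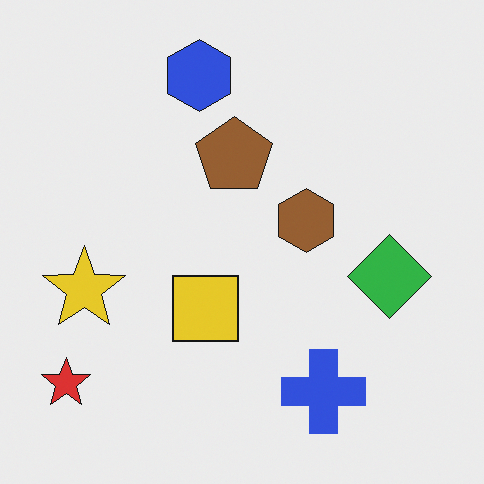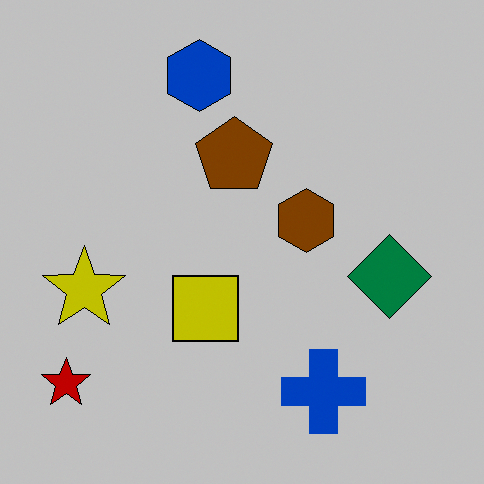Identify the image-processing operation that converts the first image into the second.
This is the original image aggressively posterized.

Each flat color has snapped to a coarser quantized level — most visibly, the near-white background has dropped to a flat grey.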